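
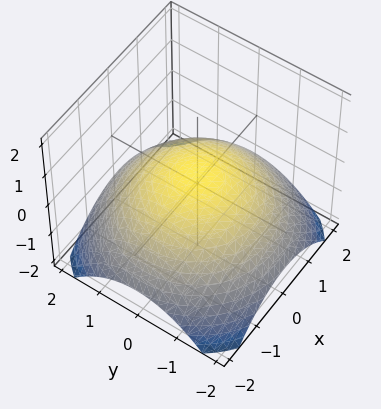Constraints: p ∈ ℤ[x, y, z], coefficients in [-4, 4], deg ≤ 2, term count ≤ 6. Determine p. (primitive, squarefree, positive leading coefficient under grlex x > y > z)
(a) Degree: the shape is more complex than any degree-1 surface, so deg p = 2.
(b) Symmetries: rotational symmetry about the z-axis ⇒ p depends on x, y only through x² + y².
(c) Against the integer gridlines: the x-axis gridline crossings are at x ∈ {-1, 1}; a circular section at z = 0 has radius exactly 1; the y-axis gridline crossings are at y ∈ {-1, 1}.
(d) Assembling these constraints gives the stated polynomial.

x^2 + y^2 + 3*z - 1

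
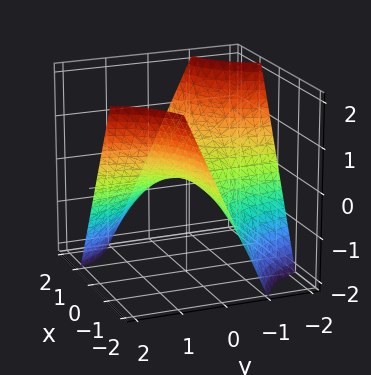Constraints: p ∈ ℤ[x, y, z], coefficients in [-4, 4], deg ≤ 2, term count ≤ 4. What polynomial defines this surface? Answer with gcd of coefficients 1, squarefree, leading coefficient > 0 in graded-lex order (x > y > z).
x*y + z

The degree is 2 — a saddle surface; a quadric.
Checking where it meets the axes: it meets the z-axis at z = 0 (among the integer gridlines); every point of the x-axis in the box is on the surface.
Fitting integer coefficients to these (and the overall shape) gives p. Check: (0, -2, 0) on the y-axis lies on the surface, and p(0, -2, 0) = 0. ✓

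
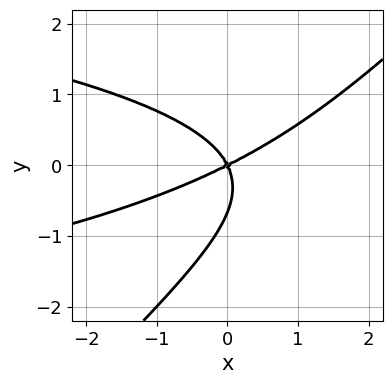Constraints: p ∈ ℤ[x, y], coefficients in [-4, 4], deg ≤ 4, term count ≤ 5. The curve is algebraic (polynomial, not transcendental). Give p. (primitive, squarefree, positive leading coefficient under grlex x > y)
(a) deg p = 3. No degree-2 curve has this shape.
(b) Checking where it meets the axes: it crosses the x-axis at the gridline x = 0; it crosses the y-axis at the gridline y = 0.
(c) The integer polynomial consistent with all of this is the stated p.

3*x*y^2 - 3*y^3 + 2*x^2 - 3*x*y - 2*y^2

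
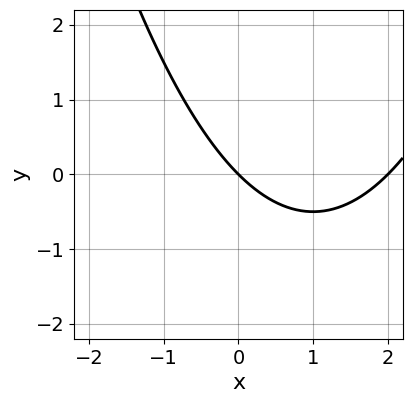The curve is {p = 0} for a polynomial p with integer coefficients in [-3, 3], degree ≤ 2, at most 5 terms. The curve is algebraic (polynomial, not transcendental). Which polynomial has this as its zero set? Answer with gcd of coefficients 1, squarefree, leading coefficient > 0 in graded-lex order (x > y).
(a) The degree is 2 — the shape is more complex than any degree-1 curve.
(b) From the axis intercepts and sections: the x-axis gridline crossings are at x ∈ {0, 2}; it meets the y-axis at y = 0 (among the integer gridlines).
(c) Fitting integer coefficients to these (and the overall shape) gives p.

x^2 - 2*x - 2*y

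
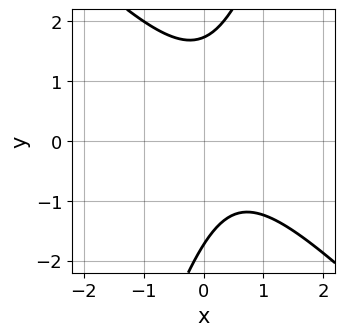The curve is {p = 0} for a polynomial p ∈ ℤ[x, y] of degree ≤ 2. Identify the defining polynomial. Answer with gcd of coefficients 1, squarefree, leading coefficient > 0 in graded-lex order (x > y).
First, degree: the shape is more complex than any degree-1 curve, so deg p = 2.
Then, against the integer gridlines: no x-intercept at any integer in the box.
Finally, together with the visible shape, these determine p as stated.

3*x^2 + 2*x*y - y^2 - 2*x + 3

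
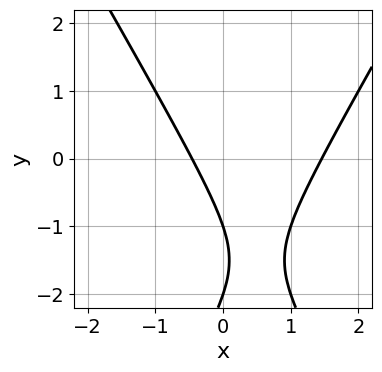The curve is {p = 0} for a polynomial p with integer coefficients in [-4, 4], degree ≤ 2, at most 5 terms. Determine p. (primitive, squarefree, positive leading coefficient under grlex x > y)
3*x^2 - y^2 - 3*x - 3*y - 2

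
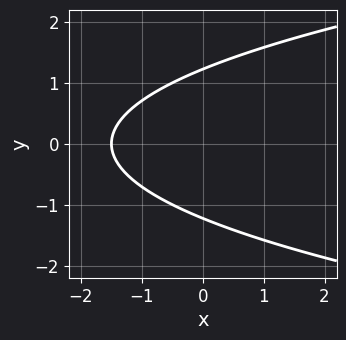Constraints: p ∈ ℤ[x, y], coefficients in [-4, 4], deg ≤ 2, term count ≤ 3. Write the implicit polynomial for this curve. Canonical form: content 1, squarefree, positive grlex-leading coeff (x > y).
1. The degree is 2 — no degree-1 curve has this shape.
2. Symmetries: mirror symmetry y ↦ −y ⇒ only even powers of y.
3. Solving for integer coefficients yields p as stated.

2*y^2 - 2*x - 3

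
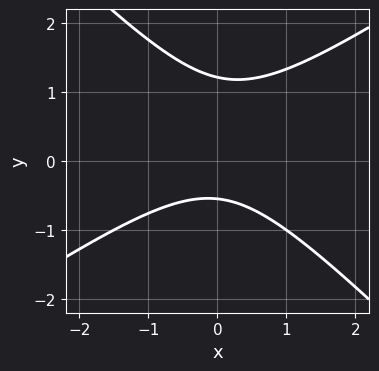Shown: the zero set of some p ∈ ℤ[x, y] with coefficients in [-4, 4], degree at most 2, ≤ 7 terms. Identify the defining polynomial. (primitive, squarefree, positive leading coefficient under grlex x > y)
2*x^2 - x*y - 3*y^2 + 2*y + 2

First, degree: a generic line meets the curve in up to 2 points, so deg p = 2.
Next, observable constraints: no x-intercept at any integer in the box.
Finally, assembling these constraints gives the stated polynomial.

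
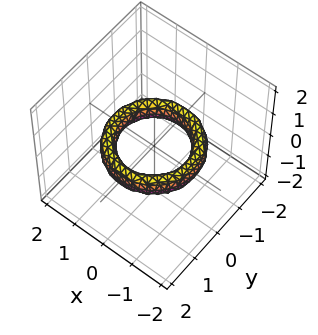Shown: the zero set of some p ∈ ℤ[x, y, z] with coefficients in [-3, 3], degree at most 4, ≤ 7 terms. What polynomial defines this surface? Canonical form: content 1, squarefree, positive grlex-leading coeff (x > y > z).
1. The degree is 4 — the shape is more complex than any degree-3 surface.
2. Symmetries: the surface is invariant under rotation about z: p = q(x² + y², z).
3. Reading off the gridlines: among the integer gridlines, it crosses the x-axis at x ∈ {-1, 1}; a circular section at z = 0 has radius exactly 1.
4. Fitting integer coefficients to these (and the overall shape) gives p. Check: (0, -1, 0) on the y-axis lies on the surface, and p(0, -1, 0) = 0. ✓

x^4 + 2*x^2*y^2 + y^4 - 3*x^2 - 3*y^2 + 2*z^2 + 2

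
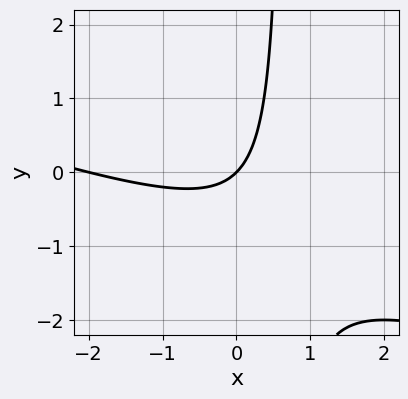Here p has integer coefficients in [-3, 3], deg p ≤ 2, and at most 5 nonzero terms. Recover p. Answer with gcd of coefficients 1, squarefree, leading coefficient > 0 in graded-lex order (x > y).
x^2 + 3*x*y + 2*x - 2*y

First, degree: the shape is more complex than any degree-1 curve, so deg p = 2.
Next, from the visible intercepts: among the integer gridlines, it crosses the x-axis at x ∈ {-2, 0}; one y-axis crossing is at y = 0.
Finally, solving for integer coefficients yields p as stated.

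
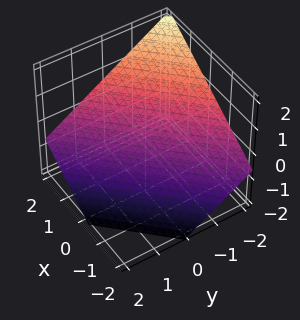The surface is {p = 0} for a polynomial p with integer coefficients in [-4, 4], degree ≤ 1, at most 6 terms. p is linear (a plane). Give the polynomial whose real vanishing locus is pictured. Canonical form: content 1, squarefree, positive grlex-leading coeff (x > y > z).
2*x - 2*y - 3*z - 2

First, deg p = 1. Every cross-section is a straight line — this is a plane.
Next, observable constraints: one y-axis crossing is at y = -1; it meets the x-axis at x = 1 (among the integer gridlines).
Finally, these observations pin down the coefficients.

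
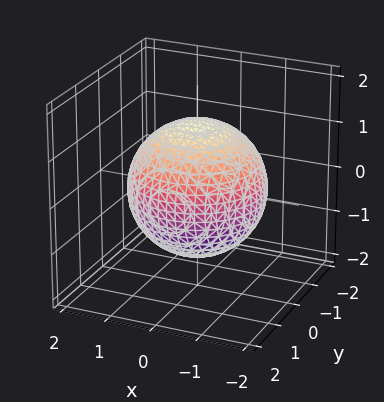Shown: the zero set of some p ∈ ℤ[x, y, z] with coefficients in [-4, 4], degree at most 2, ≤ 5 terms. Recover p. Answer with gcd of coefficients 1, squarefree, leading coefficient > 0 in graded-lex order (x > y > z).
(a) Degree: a closed, bounded, convex surface; a quadric, so deg p = 2.
(b) Symmetries: mirror symmetry z ↦ −z ⇒ only even powers of z; every cross-section ⟂ z is a circle, so x, y appear only via x² + y².
(c) From the visible intercepts: a circular section at z = 1 has radius exactly 1.
(d) Matching integer coefficients to the picture gives p.

x^2 + y^2 + z^2 - 2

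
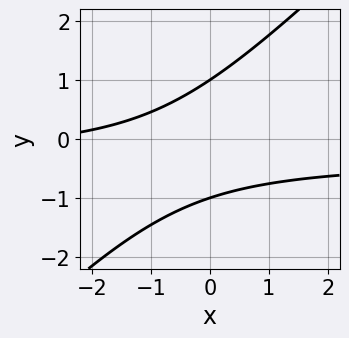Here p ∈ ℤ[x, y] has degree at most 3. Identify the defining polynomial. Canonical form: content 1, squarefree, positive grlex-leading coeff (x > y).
First, degree: no degree-1 curve has this shape, so deg p = 2.
Next, reading off the gridlines: it misses every integer gridline on the x-axis; among the integer gridlines, it crosses the y-axis at y ∈ {-1, 1}.
Finally, fitting integer coefficients to these (and the overall shape) gives p.

3*x*y - 3*y^2 + x + 3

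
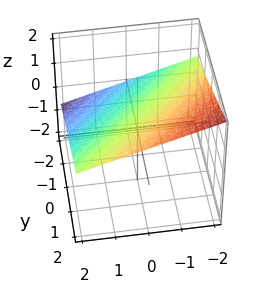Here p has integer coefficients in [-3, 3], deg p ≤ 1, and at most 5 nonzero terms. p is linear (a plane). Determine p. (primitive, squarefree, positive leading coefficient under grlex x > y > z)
x - y + 3*z - 2

1. Degree: every cross-section is a straight line — this is a plane, so deg p = 1.
2. Observable constraints: one y-axis crossing is at y = -2; it crosses the x-axis at the gridline x = 2.
3. Fitting integer coefficients to these (and the overall shape) gives p.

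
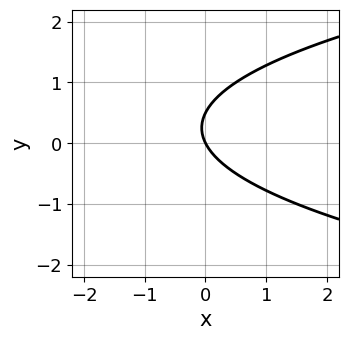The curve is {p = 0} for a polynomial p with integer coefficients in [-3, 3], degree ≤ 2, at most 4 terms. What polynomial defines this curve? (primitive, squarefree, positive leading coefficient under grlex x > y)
Degree: the shape is more complex than any degree-1 curve, so deg p = 2.
Against the integer gridlines: it meets the y-axis at y = 0 (among the integer gridlines); it crosses the x-axis at the gridline x = 0.
Fitting integer coefficients to these (and the overall shape) gives p.

2*y^2 - 2*x - y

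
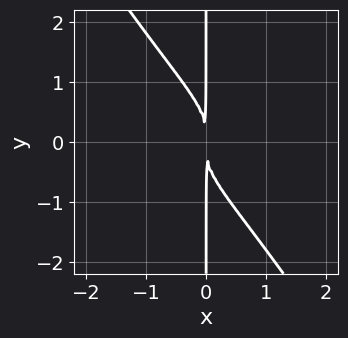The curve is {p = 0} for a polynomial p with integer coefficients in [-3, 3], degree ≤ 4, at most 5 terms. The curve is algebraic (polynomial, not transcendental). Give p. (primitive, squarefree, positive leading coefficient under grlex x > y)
(a) Degree: the shape is more complex than any degree-3 curve, so deg p = 4.
(b) Reading off the gridlines: every point of the y-axis in the box is on the curve.
(c) Solving for integer coefficients yields p as stated.

3*x^2*y^2 + 2*x*y^3 + 2*x^2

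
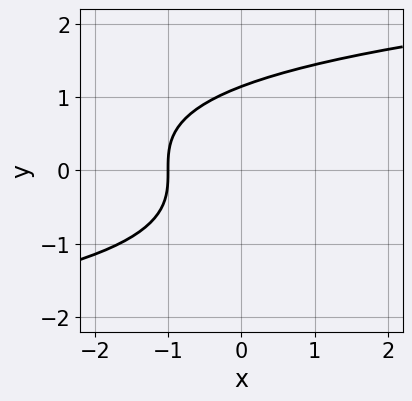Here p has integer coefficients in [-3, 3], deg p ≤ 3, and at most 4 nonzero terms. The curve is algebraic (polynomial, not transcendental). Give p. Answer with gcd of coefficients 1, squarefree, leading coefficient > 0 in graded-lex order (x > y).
First, deg p = 3.
Next, observable constraints: one x-axis crossing is at x = -1.
Finally, putting this together gives p.

2*y^3 - 3*x - 3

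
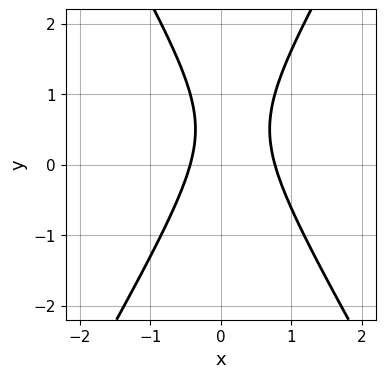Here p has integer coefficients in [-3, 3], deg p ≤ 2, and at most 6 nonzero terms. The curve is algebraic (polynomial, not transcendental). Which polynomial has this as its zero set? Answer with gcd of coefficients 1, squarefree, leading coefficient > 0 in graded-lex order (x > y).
(a) Degree: no degree-1 curve has this shape, so deg p = 2.
(b) From the axis intercepts and sections: it misses every integer gridline on the y-axis.
(c) Solving for integer coefficients yields p as stated.

3*x^2 - y^2 - x + y - 1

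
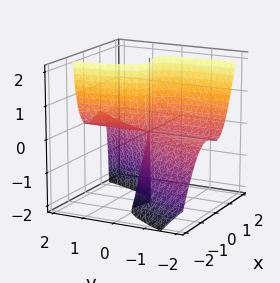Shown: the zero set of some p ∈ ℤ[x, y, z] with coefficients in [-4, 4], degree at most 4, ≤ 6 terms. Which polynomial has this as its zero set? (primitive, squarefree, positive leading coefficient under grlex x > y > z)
2*x^3 - x^2*y - x^2*z + y*z

(a) Degree: a generic line meets the surface in up to 3 points, so deg p = 3.
(b) From the axis intercepts and sections: the visible z-axis segment lies entirely on the surface; every point of the y-axis in the box is on the surface; it crosses the x-axis at the gridline x = 0.
(c) Solving for integer coefficients yields p as stated.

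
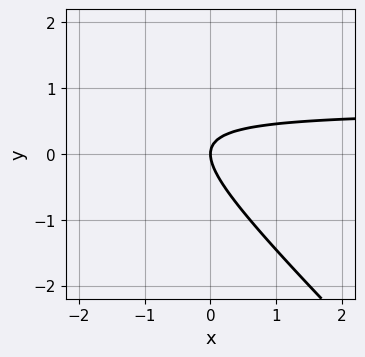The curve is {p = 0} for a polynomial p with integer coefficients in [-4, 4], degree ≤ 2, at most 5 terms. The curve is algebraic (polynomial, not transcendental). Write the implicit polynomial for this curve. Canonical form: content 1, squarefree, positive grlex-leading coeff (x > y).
deg p = 2.
From the visible intercepts: one x-axis crossing is at x = 0; it meets the y-axis at y = 0 (among the integer gridlines).
The integer polynomial consistent with all of this is the stated p.

3*x*y + 3*y^2 - 2*x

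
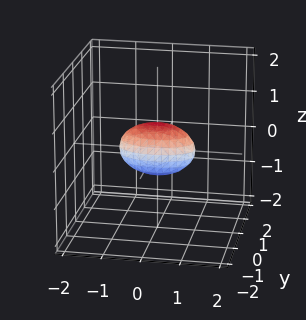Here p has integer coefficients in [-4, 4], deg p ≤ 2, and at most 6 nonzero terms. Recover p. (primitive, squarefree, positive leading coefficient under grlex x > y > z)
(a) The degree is 2 — bounded and convex; a quadric.
(b) Symmetries: mirror symmetry y ↦ −y ⇒ only even powers of y; it's symmetric under z → −z, forcing even powers of z; mirror symmetry x ↦ −x ⇒ only even powers of x.
(c) Against the integer gridlines: the x-axis gridline crossings are at x ∈ {-1, 1}.
(d) Putting this together gives p.

x^2 + 3*y^2 + 2*z^2 - 1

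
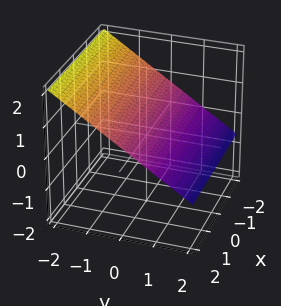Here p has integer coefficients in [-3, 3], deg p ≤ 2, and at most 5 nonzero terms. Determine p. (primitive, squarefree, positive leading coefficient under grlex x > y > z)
(a) Degree: every cross-section is a straight line — this is a plane, so deg p = 1.
(b) From the visible intercepts: it misses every integer gridline on the x-axis; it crosses the y-axis at the gridline y = 1.
(c) These observations pin down the coefficients.

2*y + 3*z - 2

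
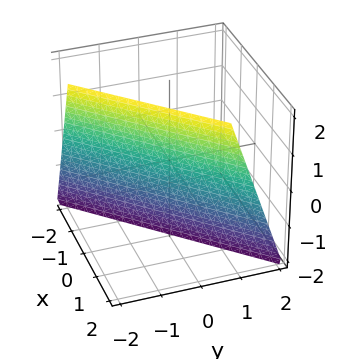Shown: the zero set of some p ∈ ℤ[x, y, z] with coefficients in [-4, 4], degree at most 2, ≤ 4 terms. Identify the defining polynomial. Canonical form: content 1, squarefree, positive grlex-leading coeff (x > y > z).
1. The degree is 1 — every cross-section is a straight line — this is a plane.
2. Reading off the gridlines: it crosses the z-axis at the gridline z = -2.
3. The integer polynomial consistent with all of this is the stated p.

3*x - 3*y - z - 2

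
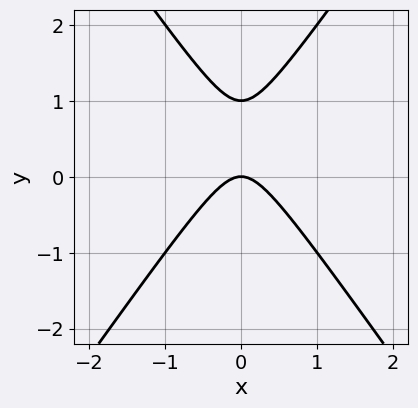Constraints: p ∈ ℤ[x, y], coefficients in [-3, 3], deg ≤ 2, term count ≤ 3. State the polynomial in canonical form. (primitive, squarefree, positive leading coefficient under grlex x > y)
First, degree: no degree-1 curve has this shape, so deg p = 2.
Next, symmetries: mirror symmetry x ↦ −x ⇒ only even powers of x.
Next, reading off the gridlines: it meets the x-axis at x = 0 (among the integer gridlines); among the integer gridlines, it crosses the y-axis at y ∈ {0, 1}.
Finally, putting this together gives p.

2*x^2 - y^2 + y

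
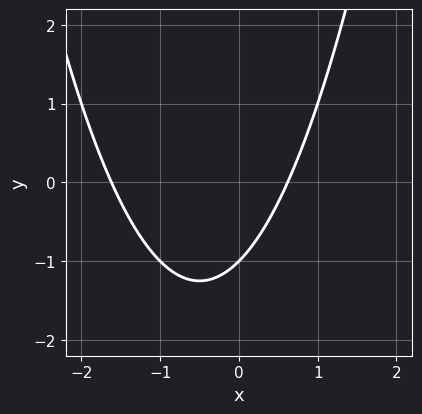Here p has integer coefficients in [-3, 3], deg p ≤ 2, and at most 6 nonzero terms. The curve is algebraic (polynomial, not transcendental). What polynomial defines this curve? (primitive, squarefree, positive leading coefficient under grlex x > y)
x^2 + x - y - 1

(a) deg p = 2.
(b) Checking where it meets the axes: it meets the y-axis at y = -1 (among the integer gridlines).
(c) Together with the visible shape, these determine p as stated.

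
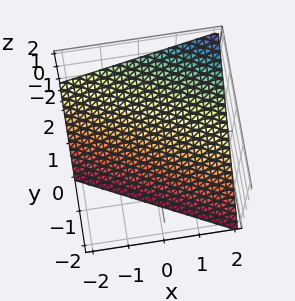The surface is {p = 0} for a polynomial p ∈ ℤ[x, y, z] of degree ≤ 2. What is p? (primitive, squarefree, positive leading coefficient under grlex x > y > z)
x + 2*y - 2*z - 2

The degree is 1 — the surface is flat (a plane).
Checking where it meets the axes: it meets the z-axis at z = -1 (among the integer gridlines); it meets the y-axis at y = 1 (among the integer gridlines).
Fitting integer coefficients to these (and the overall shape) gives p. Check: (2, 0, 0) on the x-axis lies on the surface, and p(2, 0, 0) = 0. ✓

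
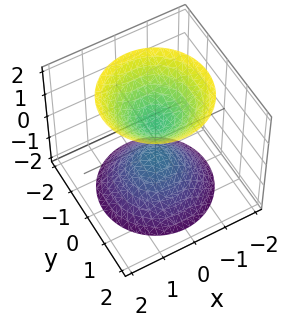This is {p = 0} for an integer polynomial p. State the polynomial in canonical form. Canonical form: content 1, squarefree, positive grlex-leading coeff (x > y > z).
There are 2 components. Treating them together as one polynomial.
The degree is 2 — two separate bowl-shaped sheets opening away from each other; a quadric.
Symmetries: the surface is invariant under rotation about z: p = q(x² + y², z); mirror symmetry z ↦ −z ⇒ only even powers of z.
From the visible intercepts: a circular section at z = -2 has radius between 1 and 2; it misses every integer gridline on the x-axis; the surface avoids every integer y-axis point in the box.
Solving for integer coefficients yields p as stated.

3*x^2 + 3*y^2 - 2*z^2 + 1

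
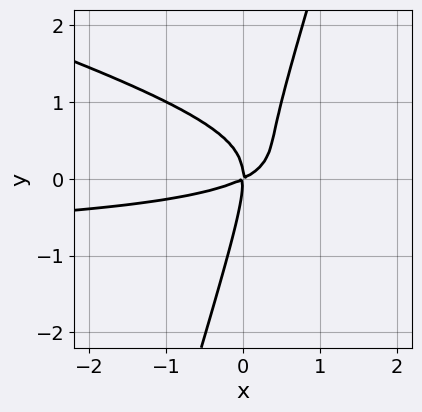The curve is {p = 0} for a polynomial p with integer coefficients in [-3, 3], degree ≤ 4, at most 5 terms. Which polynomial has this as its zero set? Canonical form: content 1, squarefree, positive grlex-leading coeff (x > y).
x^2*y + 3*x*y^2 - y^3 + x^2 - 2*x*y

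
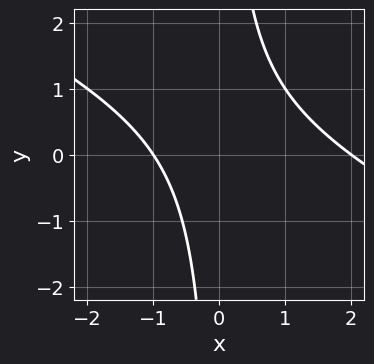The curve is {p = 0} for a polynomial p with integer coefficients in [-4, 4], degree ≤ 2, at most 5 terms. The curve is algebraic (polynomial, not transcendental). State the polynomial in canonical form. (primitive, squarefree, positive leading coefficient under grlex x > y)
x^2 + 2*x*y - x - 2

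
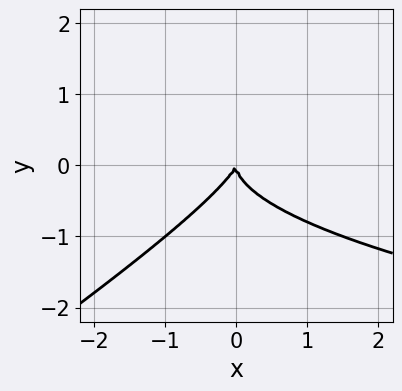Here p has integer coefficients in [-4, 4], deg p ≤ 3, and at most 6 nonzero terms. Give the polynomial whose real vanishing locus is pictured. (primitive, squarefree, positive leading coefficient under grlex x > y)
2*x*y^2 - 3*y^3 - 2*x^2 + x*y

Degree: a generic line meets the curve in up to 3 points, so deg p = 3.
Against the integer gridlines: it crosses the y-axis at the gridline y = 0; it crosses the x-axis at the gridline x = 0.
Putting this together gives p.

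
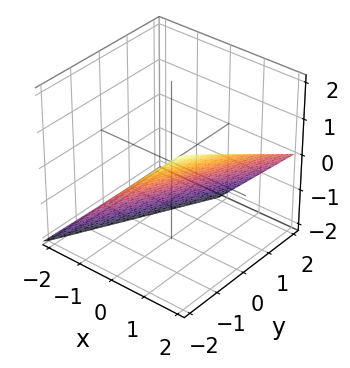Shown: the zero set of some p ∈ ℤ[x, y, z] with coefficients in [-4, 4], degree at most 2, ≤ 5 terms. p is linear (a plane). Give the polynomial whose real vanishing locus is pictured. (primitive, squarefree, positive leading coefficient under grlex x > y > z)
2*x - y - 2*z - 2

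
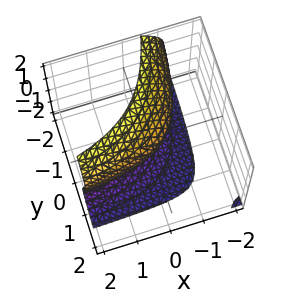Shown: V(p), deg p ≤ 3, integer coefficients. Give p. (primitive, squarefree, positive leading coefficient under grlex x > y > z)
z^3 + 2*x*y - 3*x + 3*y - 3*z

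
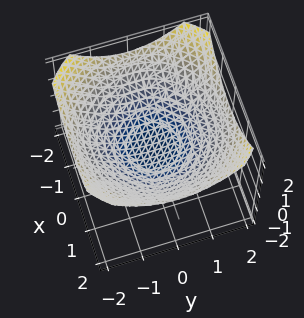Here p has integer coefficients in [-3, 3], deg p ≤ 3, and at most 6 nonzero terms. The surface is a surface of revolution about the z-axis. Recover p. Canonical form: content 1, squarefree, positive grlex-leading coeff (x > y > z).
First, degree: no degree-1 surface has this shape, so deg p = 2.
Next, symmetry: every cross-section ⟂ z is a circle, so x, y appear only via x² + y².
Next, checking where it meets the axes: the x-axis gridline crossings are at x ∈ {-1, 1}; a circular section at z = 0 has radius exactly 1; among the integer gridlines, it crosses the y-axis at y ∈ {-1, 1}.
Finally, solving for integer coefficients yields p as stated.

x^2 + y^2 - 3*z - 1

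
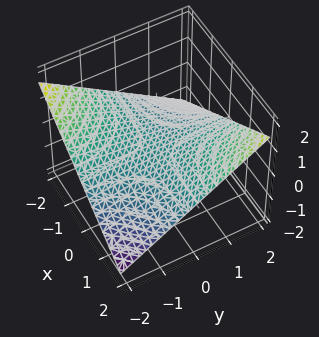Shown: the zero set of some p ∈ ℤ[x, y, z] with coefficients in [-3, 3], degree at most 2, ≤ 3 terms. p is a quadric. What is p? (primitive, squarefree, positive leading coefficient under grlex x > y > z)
x*y - 3*z

Degree: a hyperbolic paraboloid; a quadric, so deg p = 2.
Checking where it meets the axes: it meets the z-axis at z = 0 (among the integer gridlines); the visible y-axis segment lies entirely on the surface; every point of the x-axis in the box is on the surface.
Putting this together gives p.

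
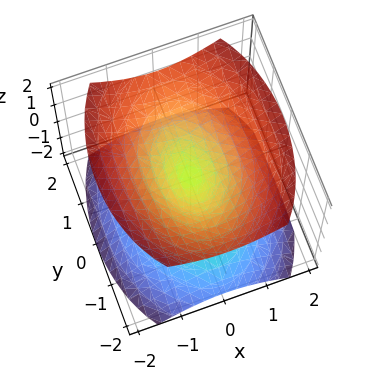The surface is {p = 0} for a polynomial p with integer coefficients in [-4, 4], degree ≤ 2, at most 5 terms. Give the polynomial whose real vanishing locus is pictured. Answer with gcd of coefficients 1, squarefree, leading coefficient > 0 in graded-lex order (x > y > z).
2*x^2 + y^2 - 2*z^2

I count 2 distinct pieces. Treating them together as one polynomial.
deg p = 2. Two nappes meeting at a single point; a quadric.
Symmetries: mirror symmetry z ↦ −z ⇒ only even powers of z; it's symmetric under y → −y, forcing even powers of y; it's symmetric under x → −x, forcing even powers of x.
Checking where it meets the axes: one z-axis crossing is at z = 0; it meets the x-axis at x = 0 (among the integer gridlines); it meets the y-axis at y = 0 (among the integer gridlines).
The integer polynomial consistent with all of this is the stated p.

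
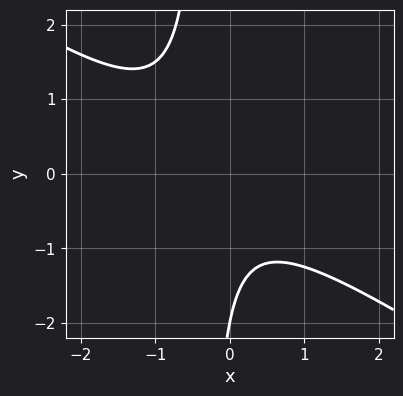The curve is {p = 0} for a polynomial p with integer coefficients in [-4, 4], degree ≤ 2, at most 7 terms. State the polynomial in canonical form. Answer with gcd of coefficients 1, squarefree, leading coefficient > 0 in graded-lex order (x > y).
2*x^2 + 3*x*y + x + y + 2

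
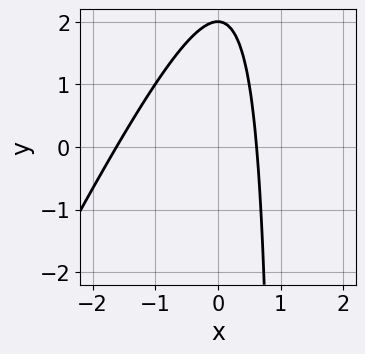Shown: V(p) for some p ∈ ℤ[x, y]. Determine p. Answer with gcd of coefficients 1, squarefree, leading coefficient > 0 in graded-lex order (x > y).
2*x^2 - x*y + 2*x + y - 2

First, deg p = 2. No degree-1 curve has this shape.
Then, checking where it meets the axes: one y-axis crossing is at y = 2.
Finally, fitting integer coefficients to these (and the overall shape) gives p.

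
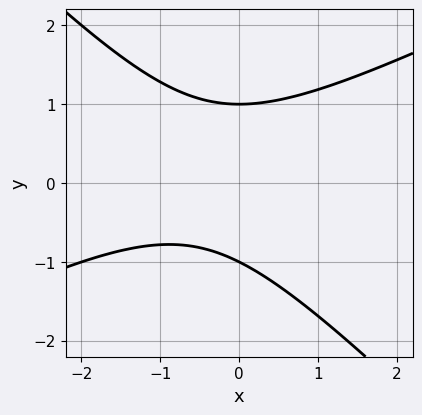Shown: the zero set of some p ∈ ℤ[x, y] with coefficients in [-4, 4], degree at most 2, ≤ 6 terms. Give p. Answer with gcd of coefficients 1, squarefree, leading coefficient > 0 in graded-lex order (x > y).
1. deg p = 2. The shape is more complex than any degree-1 curve.
2. Reading off the gridlines: no x-intercept at any integer in the box; among the integer gridlines, it crosses the y-axis at y ∈ {-1, 1}.
3. These observations pin down the coefficients.

x^2 - x*y - 2*y^2 + x + 2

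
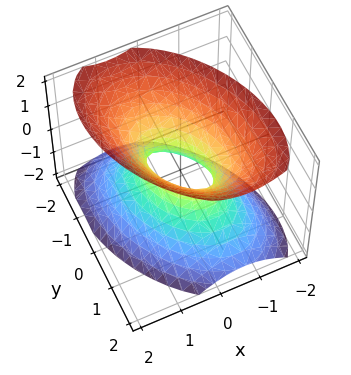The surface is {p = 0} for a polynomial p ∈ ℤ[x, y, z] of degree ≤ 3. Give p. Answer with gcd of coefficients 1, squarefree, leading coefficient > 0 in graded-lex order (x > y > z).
3*x^2 + 2*x*y + 2*y^2 - 2*z^2 - 1

Degree: no degree-1 surface has this shape, so deg p = 2.
From the axis intercepts and sections: it misses every integer gridline on the z-axis.
The integer polynomial consistent with all of this is the stated p.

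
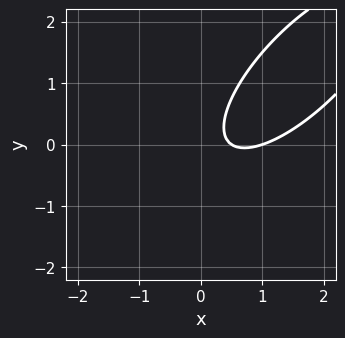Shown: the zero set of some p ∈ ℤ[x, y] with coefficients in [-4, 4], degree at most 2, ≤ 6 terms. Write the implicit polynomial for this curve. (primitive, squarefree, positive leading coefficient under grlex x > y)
First, the degree is 2 — a generic line meets the curve in up to 2 points.
Then, checking where it meets the axes: one x-axis crossing is at x = 1; the curve avoids every integer y-axis point in the box.
Finally, solving for integer coefficients yields p as stated.

2*x^2 - 3*x*y + 2*y^2 - 3*x + 1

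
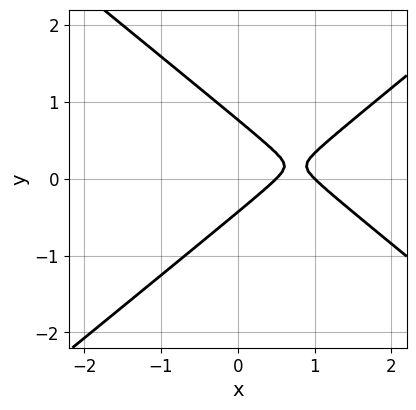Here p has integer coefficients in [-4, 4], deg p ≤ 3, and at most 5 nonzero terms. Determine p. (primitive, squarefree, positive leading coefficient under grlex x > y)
2*x^2 - 3*y^2 - 3*x + y + 1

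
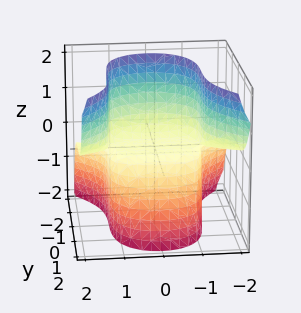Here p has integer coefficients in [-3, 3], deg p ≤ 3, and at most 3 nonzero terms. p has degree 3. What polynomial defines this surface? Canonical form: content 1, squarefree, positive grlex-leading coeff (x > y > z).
(a) deg p = 3. No degree-2 surface has this shape.
(b) From the axis intercepts and sections: one z-axis crossing is at z = 0; every point of the x-axis in the box is on the surface; it meets the y-axis at y = 0 (among the integer gridlines).
(c) Matching integer coefficients to the picture gives p.

2*x^2*z - y^3 - 3*z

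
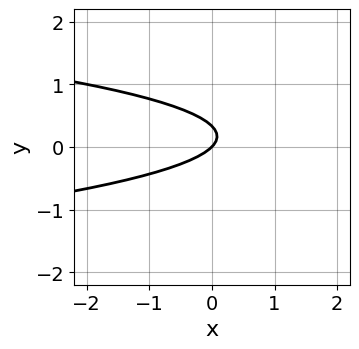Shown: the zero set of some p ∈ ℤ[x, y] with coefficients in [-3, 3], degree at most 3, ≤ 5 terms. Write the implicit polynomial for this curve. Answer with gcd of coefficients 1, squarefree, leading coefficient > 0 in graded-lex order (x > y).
(a) The degree is 2 — a generic line meets the curve in up to 2 points.
(b) Observable constraints: it meets the x-axis at x = 0 (among the integer gridlines); it crosses the y-axis at the gridline y = 0.
(c) These observations pin down the coefficients.

3*y^2 + x - y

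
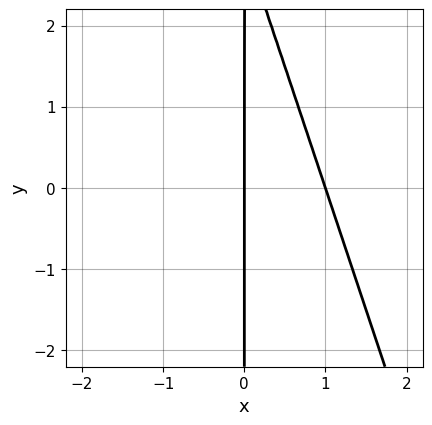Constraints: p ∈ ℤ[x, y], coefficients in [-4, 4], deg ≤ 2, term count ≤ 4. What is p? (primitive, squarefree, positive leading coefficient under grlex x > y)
The degree is 2 — a generic line meets the curve in up to 2 points.
From the visible intercepts: among the integer gridlines, it crosses the x-axis at x ∈ {0, 1}; the visible y-axis segment lies entirely on the curve.
The integer polynomial consistent with all of this is the stated p.

3*x^2 + x*y - 3*x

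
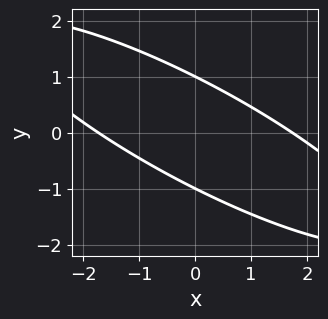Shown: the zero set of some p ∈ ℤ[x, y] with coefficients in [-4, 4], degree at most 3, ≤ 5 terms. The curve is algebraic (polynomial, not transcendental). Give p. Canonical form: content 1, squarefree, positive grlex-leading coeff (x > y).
x^2 + 3*x*y + 3*y^2 - 3

The degree is 2 — no degree-1 curve has this shape.
From the visible intercepts: among the integer gridlines, it crosses the y-axis at y ∈ {-1, 1}.
Fitting integer coefficients to these (and the overall shape) gives p.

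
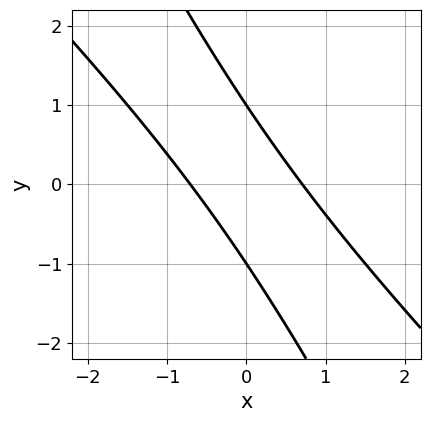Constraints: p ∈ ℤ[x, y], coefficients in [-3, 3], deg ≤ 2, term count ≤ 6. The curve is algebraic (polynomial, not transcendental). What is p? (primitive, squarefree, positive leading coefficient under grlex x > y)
2*x^2 + 3*x*y + y^2 - 1

First, deg p = 2.
Next, reading off the gridlines: among the integer gridlines, it crosses the y-axis at y ∈ {-1, 1}.
Finally, putting this together gives p.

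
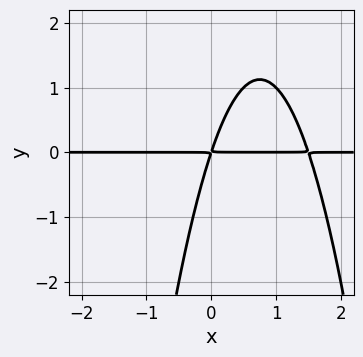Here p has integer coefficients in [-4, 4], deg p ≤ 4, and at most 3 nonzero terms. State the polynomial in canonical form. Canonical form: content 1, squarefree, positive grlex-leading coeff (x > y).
2*x^2*y - 3*x*y + y^2

(a) The degree is 3 — the shape is more complex than any degree-2 curve.
(b) Against the integer gridlines: every point of the x-axis in the box is on the curve.
(c) These observations pin down the coefficients.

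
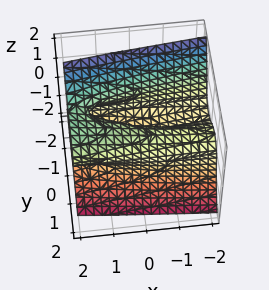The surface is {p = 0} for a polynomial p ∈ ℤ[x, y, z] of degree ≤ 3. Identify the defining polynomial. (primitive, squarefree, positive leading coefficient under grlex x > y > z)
2*y^3 + 2*y*z^2 + 2*z^3 - x*z - 2*y

deg p = 3.
Checking where it meets the axes: it crosses the z-axis at the gridline z = 0; the y-axis gridline crossings are at y ∈ {-1, 0, 1}.
The integer polynomial consistent with all of this is the stated p.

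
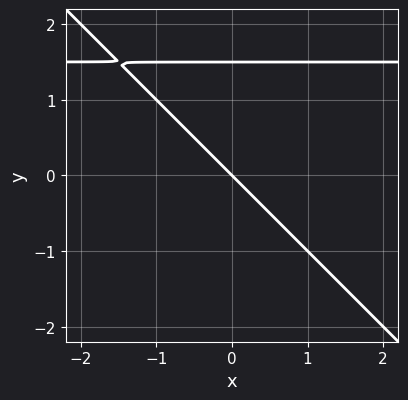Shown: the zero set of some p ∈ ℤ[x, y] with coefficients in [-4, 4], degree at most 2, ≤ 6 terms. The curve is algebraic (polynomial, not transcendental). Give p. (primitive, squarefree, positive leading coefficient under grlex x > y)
2*x*y + 2*y^2 - 3*x - 3*y

First, deg p = 2. No degree-1 curve has this shape.
Then, checking where it meets the axes: one x-axis crossing is at x = 0; it meets the y-axis at y = 0 (among the integer gridlines).
Finally, assembling these constraints gives the stated polynomial.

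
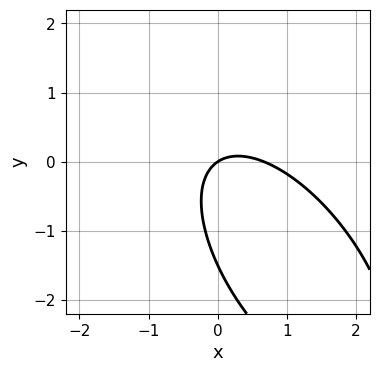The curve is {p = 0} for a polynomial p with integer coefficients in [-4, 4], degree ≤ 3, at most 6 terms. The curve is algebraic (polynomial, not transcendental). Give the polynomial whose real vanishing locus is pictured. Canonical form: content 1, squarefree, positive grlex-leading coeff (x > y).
3*x^2 + 3*x*y + 2*y^2 - 2*x + 3*y

1. Degree: no degree-1 curve has this shape, so deg p = 2.
2. Observable constraints: it meets the y-axis at y = 0 (among the integer gridlines); it crosses the x-axis at the gridline x = 0.
3. The integer polynomial consistent with all of this is the stated p.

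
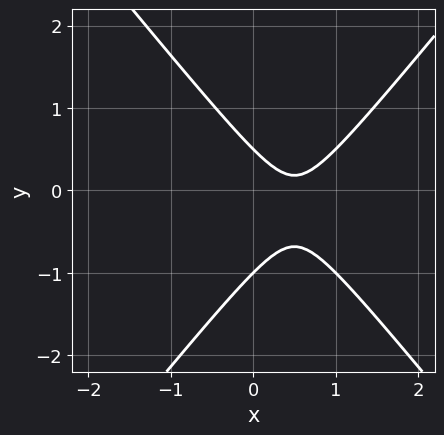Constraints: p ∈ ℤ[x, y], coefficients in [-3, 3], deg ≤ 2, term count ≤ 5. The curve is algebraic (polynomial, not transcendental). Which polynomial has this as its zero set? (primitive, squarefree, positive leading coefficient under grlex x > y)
3*x^2 - 2*y^2 - 3*x - y + 1

1. Degree: a generic line meets the curve in up to 2 points, so deg p = 2.
2. From the visible intercepts: it misses every integer gridline on the x-axis; it meets the y-axis at y = -1 (among the integer gridlines).
3. The integer polynomial consistent with all of this is the stated p.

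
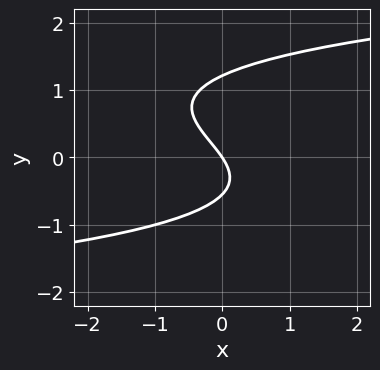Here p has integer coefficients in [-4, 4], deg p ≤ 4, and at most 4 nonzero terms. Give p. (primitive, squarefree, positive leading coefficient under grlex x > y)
3*y^3 - 2*y^2 - 3*x - 2*y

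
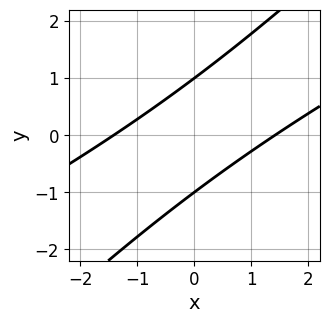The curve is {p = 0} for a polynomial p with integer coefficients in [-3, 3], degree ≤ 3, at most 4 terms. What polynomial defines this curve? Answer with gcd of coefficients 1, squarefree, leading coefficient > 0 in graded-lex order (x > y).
x^2 - 3*x*y + 2*y^2 - 2

First, deg p = 2. No degree-1 curve has this shape.
Then, against the integer gridlines: among the integer gridlines, it crosses the y-axis at y ∈ {-1, 1}.
Finally, these observations pin down the coefficients.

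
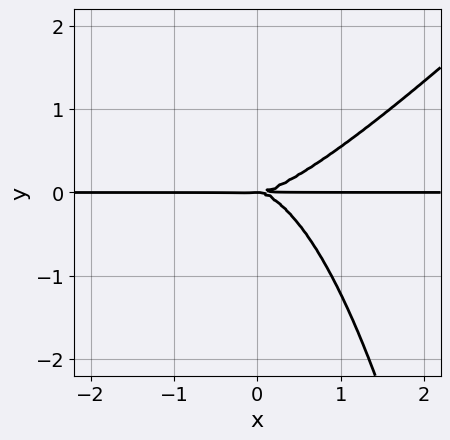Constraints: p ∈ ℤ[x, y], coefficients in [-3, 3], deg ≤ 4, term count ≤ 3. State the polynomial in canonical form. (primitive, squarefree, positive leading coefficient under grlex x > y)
2*x^3*y - 2*x^2*y^2 - 3*y^3

(a) deg p = 4. The shape is more complex than any degree-3 curve.
(b) From the axis intercepts and sections: it crosses the y-axis at the gridline y = 0; the visible x-axis segment lies entirely on the curve.
(c) Assembling these constraints gives the stated polynomial.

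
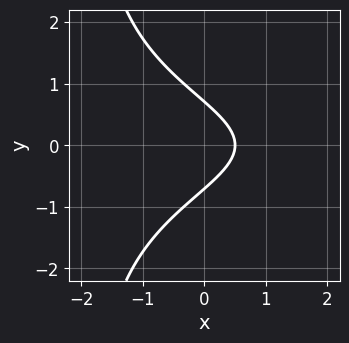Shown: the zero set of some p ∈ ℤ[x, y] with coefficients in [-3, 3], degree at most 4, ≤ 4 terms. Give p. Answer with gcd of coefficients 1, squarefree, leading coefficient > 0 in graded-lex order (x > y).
x*y^2 + 2*y^2 + 2*x - 1

First, deg p = 3. A generic line meets the curve in up to 3 points.
Then, symmetries: mirror symmetry y ↦ −y ⇒ only even powers of y.
Finally, the integer polynomial consistent with all of this is the stated p.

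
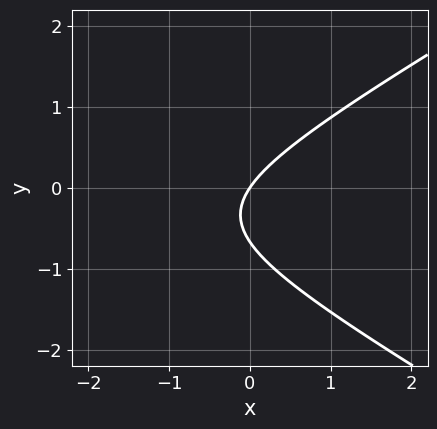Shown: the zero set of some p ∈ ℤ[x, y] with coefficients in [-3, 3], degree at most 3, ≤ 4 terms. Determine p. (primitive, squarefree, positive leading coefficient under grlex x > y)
First, degree: a generic line meets the curve in up to 2 points, so deg p = 2.
Then, checking where it meets the axes: it crosses the x-axis at the gridline x = 0; one y-axis crossing is at y = 0.
Finally, these observations pin down the coefficients.

x^2 - 3*y^2 + 3*x - 2*y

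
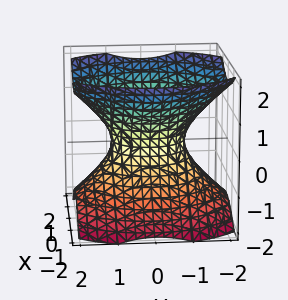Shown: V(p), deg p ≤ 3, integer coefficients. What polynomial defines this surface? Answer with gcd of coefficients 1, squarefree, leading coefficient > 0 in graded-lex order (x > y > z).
(a) deg p = 2. An hourglass — one-sheet hyperboloid; a quadric.
(b) Symmetries: mirror symmetry y ↦ −y ⇒ only even powers of y; it's symmetric under x → −x, forcing even powers of x; mirror symmetry z ↦ −z ⇒ only even powers of z.
(c) From the axis intercepts and sections: the y-axis gridline crossings are at y ∈ {-1, 1}; the surface avoids every integer z-axis point in the box.
(d) Together with the visible shape, these determine p as stated.

3*x^2 + 2*y^2 - 3*z^2 - 2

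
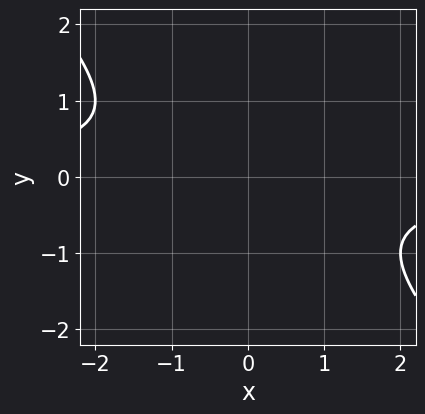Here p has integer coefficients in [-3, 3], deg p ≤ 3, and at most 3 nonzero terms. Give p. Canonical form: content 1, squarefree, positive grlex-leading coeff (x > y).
x*y + y^2 + 1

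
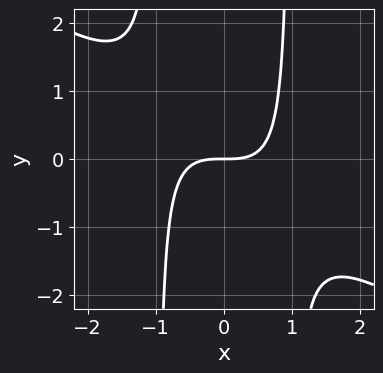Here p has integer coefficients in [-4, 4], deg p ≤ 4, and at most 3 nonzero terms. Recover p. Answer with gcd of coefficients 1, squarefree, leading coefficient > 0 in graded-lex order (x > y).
2*x^3 + 3*x^2*y - 3*y

deg p = 3.
From the axis intercepts and sections: it meets the y-axis at y = 0 (among the integer gridlines); it crosses the x-axis at the gridline x = 0.
Matching integer coefficients to the picture gives p.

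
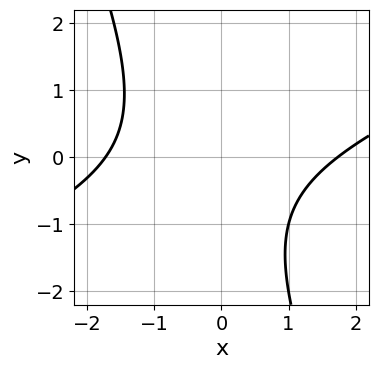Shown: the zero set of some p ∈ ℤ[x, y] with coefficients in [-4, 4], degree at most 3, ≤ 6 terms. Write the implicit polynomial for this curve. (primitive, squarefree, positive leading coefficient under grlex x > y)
1. The degree is 2 — the shape is more complex than any degree-1 curve.
2. From the axis intercepts and sections: no y-intercept at any integer in the box.
3. Matching integer coefficients to the picture gives p.

x^2 - 2*x*y - y^2 - y - 3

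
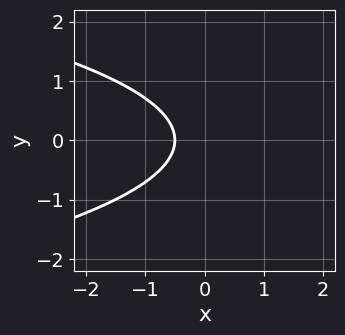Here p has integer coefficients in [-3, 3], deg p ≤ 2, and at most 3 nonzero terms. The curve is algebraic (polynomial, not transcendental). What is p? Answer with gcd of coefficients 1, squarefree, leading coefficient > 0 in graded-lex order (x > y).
First, deg p = 2. The shape is more complex than any degree-1 curve.
Then, symmetries: the y ↦ −y reflection is a symmetry, so y appears only in even powers.
Next, reading off the gridlines: no y-intercept at any integer in the box.
Finally, putting this together gives p.

2*y^2 + 2*x + 1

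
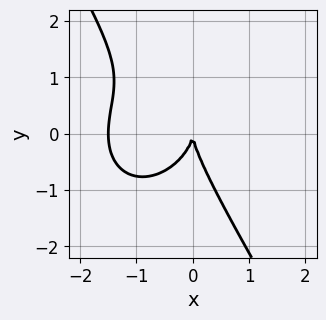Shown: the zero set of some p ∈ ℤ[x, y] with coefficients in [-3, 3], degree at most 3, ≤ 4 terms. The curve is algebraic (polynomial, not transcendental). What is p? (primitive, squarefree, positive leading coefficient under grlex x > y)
First, degree: a generic line meets the curve in up to 3 points, so deg p = 3.
Then, observable constraints: it meets the y-axis at y = 0 (among the integer gridlines); one x-axis crossing is at x = 0.
Finally, matching integer coefficients to the picture gives p.

2*x^3 + x*y^2 + y^3 + 3*x^2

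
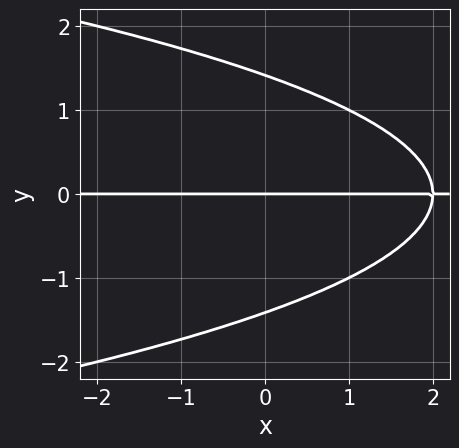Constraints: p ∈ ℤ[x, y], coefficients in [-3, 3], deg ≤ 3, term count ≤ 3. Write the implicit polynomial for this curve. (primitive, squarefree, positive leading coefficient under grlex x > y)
y^3 + x*y - 2*y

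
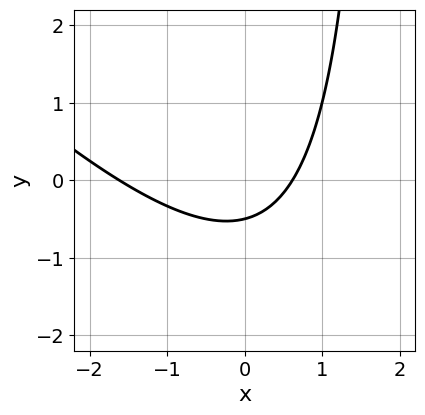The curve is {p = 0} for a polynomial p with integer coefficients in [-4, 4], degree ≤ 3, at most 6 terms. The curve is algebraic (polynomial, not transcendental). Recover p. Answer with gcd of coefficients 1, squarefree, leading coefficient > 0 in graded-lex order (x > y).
x^2 + x*y + x - 2*y - 1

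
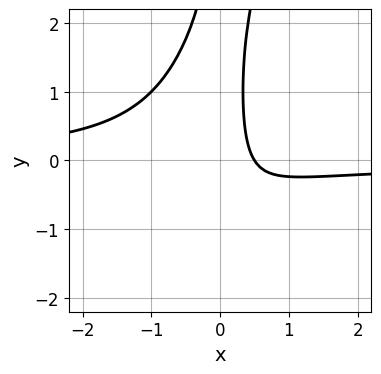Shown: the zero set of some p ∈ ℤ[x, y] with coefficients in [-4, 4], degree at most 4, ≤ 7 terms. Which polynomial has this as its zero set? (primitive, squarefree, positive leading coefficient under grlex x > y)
3*x^2*y - x*y^2 + x*y + 2*x - 1

First, deg p = 3. A generic line meets the curve in up to 3 points.
Next, from the axis intercepts and sections: no y-intercept at any integer in the box.
Finally, solving for integer coefficients yields p as stated.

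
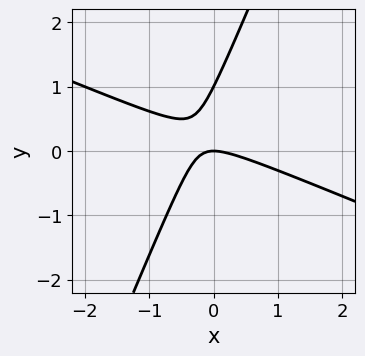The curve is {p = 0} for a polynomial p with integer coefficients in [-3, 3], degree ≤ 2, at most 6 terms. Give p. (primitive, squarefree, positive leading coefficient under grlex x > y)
x^2 + 2*x*y - y^2 + y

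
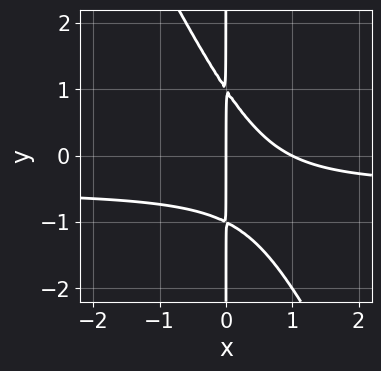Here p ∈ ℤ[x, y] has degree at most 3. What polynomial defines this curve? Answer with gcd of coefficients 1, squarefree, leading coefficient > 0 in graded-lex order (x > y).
2*x^2*y + x*y^2 + x^2 - x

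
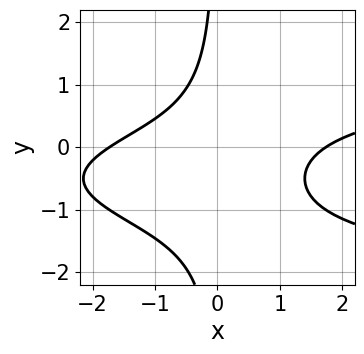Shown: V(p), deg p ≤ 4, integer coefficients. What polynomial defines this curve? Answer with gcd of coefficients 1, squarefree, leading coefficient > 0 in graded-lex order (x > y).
First, degree: a generic line meets the curve in up to 3 points, so deg p = 3.
Then, observable constraints: no y-intercept at any integer in the box.
Finally, matching integer coefficients to the picture gives p.

3*x*y^2 - x^2 + 3*x*y + 3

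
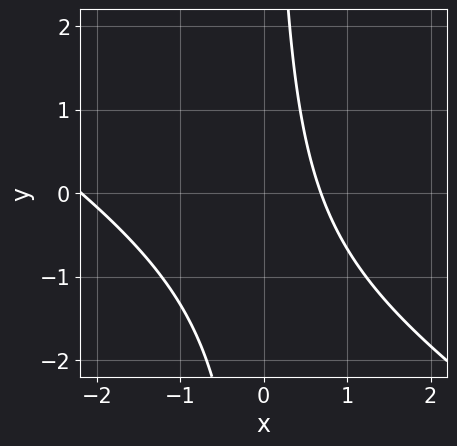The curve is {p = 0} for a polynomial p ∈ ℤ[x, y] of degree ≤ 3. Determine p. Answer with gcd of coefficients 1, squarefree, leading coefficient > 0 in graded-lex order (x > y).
First, degree: a generic line meets the curve in up to 2 points, so deg p = 2.
Then, against the integer gridlines: no y-intercept at any integer in the box.
Finally, assembling these constraints gives the stated polynomial.

2*x^2 + 3*x*y + 3*x - 3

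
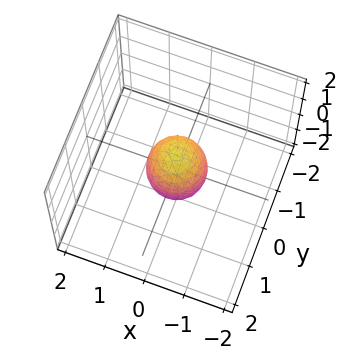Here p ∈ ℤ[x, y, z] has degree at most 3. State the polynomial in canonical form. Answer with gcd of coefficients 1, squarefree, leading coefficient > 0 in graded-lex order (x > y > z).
First, deg p = 2. A generic line meets the surface in up to 2 points.
Next, symmetries: rotational symmetry about the z-axis ⇒ p depends on x, y only through x² + y².
Then, observable constraints: a circular section at z = 0 has radius between 0 and 1; the z-axis gridline crossings are at z ∈ {-1, 1}.
Finally, putting this together gives p.

2*x^2 + 2*y^2 + z^2 - 1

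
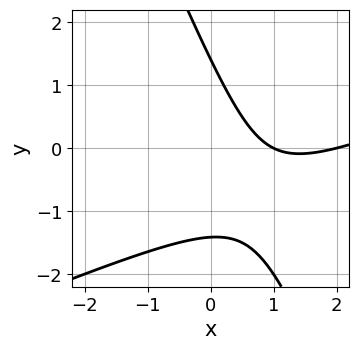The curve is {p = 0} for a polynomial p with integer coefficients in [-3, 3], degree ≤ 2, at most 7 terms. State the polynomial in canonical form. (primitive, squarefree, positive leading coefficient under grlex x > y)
(a) Degree: no degree-1 curve has this shape, so deg p = 2.
(b) Against the integer gridlines: the x-axis gridline crossings are at x ∈ {1, 2}.
(c) Putting this together gives p.

x^2 - 2*x*y - y^2 - 3*x + 2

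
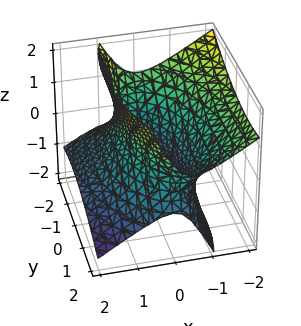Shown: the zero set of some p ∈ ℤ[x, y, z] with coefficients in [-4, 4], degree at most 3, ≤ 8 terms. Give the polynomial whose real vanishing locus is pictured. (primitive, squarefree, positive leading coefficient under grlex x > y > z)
3*x^2 + x*y + 3*x*z + y^2 - 2*z^2 - 3

First, the degree is 2 — the shape is more complex than any degree-1 surface.
Next, observable constraints: the x-axis gridline crossings are at x ∈ {-1, 1}; it misses every integer gridline on the z-axis.
Finally, putting this together gives p.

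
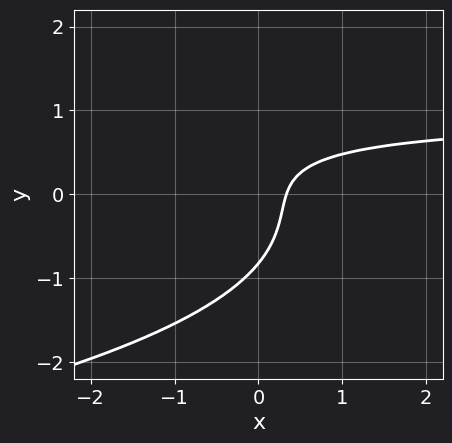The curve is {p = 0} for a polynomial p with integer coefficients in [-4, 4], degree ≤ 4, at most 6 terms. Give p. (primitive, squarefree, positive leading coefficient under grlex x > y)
3*y^3 + 3*x*y + y^2 - 3*x + 1

Degree: no degree-2 curve has this shape, so deg p = 3.
Putting this together gives p.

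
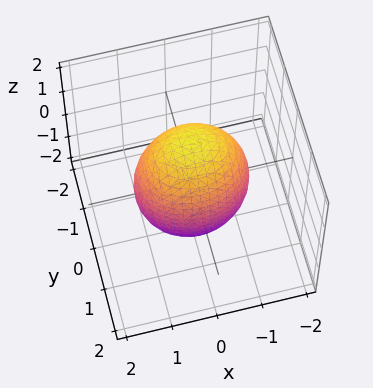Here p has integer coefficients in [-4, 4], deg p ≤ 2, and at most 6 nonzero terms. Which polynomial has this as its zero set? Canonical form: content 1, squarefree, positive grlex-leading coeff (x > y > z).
(a) deg p = 2.
(b) Symmetries: mirror symmetry z ↦ −z ⇒ only even powers of z; it's symmetric under y → −y, forcing even powers of y; mirror symmetry x ↦ −x ⇒ only even powers of x.
(c) Observable constraints: the y-axis gridline crossings are at y ∈ {-1, 1}.
(d) The integer polynomial consistent with all of this is the stated p.

2*x^2 + 3*y^2 + z^2 - 3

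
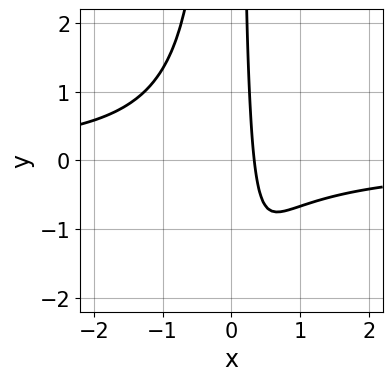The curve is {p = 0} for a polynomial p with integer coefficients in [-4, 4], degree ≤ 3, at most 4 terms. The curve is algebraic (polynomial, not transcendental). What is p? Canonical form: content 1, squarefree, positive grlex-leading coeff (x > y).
1. Degree: the shape is more complex than any degree-2 curve, so deg p = 3.
2. From the visible intercepts: no y-intercept at any integer in the box.
3. Solving for integer coefficients yields p as stated.

3*x^2*y + 3*x - 1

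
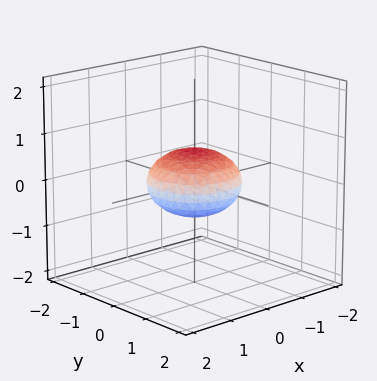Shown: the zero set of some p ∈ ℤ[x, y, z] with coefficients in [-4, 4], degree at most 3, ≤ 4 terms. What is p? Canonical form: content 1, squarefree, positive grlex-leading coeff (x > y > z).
x^2 + y^2 + 2*z^2 - 1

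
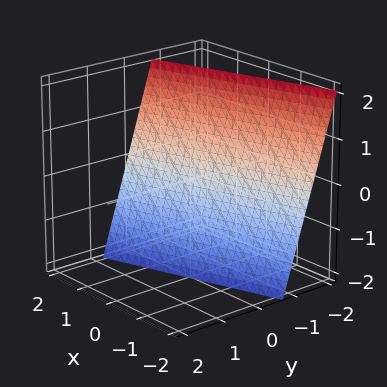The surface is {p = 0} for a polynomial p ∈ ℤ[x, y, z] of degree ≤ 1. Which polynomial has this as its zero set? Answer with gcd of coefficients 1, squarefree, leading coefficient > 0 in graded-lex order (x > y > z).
(a) deg p = 1.
(b) From the visible intercepts: it meets the x-axis at x = 2 (among the integer gridlines); it meets the z-axis at z = -2 (among the integer gridlines).
(c) Assembling these constraints gives the stated polynomial.

x - 3*y - z - 2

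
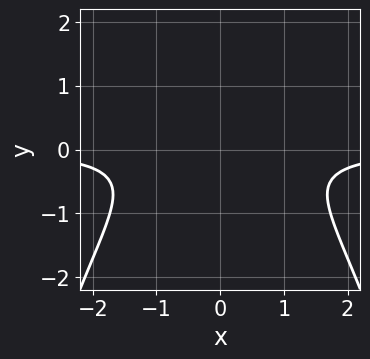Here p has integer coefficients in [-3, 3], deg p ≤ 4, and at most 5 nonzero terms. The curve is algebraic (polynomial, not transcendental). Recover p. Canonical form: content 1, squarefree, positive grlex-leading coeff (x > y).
x^2*y + 2*y^2 + 1

Degree: the shape is more complex than any degree-2 curve, so deg p = 3.
Symmetries: the x ↦ −x reflection is a symmetry, so x appears only in even powers.
From the visible intercepts: no x-intercept at any integer in the box; no y-intercept at any integer in the box.
Fitting integer coefficients to these (and the overall shape) gives p.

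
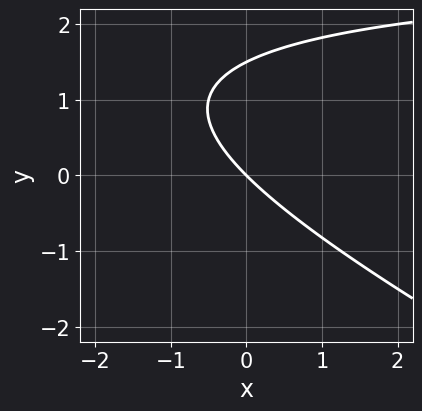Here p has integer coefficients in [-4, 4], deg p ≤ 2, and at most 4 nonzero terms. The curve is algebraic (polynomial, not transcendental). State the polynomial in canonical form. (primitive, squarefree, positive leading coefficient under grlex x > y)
x*y + 2*y^2 - 3*x - 3*y

(a) deg p = 2. The shape is more complex than any degree-1 curve.
(b) Checking where it meets the axes: it crosses the x-axis at the gridline x = 0; it crosses the y-axis at the gridline y = 0.
(c) These observations pin down the coefficients.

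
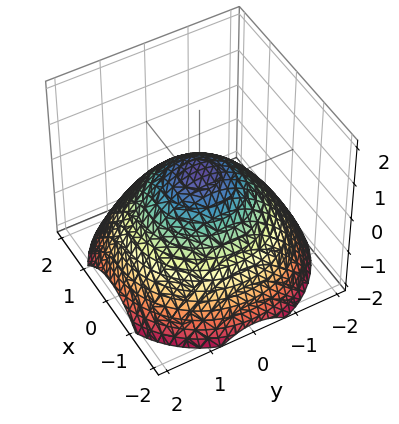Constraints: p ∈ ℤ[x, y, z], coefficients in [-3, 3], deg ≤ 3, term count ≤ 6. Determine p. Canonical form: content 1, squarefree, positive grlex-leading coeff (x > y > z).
x^2 + y^2 + 2*z - 1

1. deg p = 2. The shape is more complex than any degree-1 surface.
2. Symmetry: the z-axis is an axis of rotation, so x and y enter only as x² + y².
3. Observable constraints: a circular section at z = 0 has radius exactly 1; the x-axis gridline crossings are at x ∈ {-1, 1}.
4. Assembling these constraints gives the stated polynomial. Check: (0, 1, 0) on the y-axis lies on the surface, and p(0, 1, 0) = 0. ✓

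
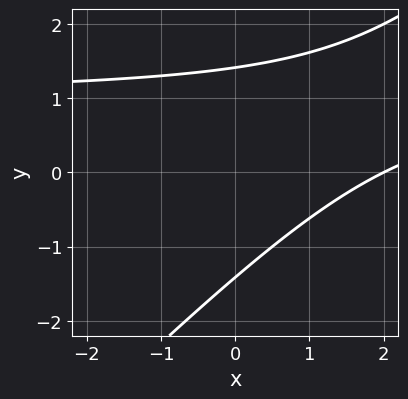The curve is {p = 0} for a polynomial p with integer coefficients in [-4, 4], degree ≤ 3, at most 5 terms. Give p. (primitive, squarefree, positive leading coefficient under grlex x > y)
x*y - y^2 - x + 2

(a) deg p = 2. A generic line meets the curve in up to 2 points.
(b) Observable constraints: it crosses the x-axis at the gridline x = 2.
(c) Solving for integer coefficients yields p as stated.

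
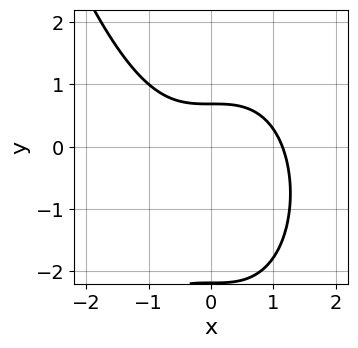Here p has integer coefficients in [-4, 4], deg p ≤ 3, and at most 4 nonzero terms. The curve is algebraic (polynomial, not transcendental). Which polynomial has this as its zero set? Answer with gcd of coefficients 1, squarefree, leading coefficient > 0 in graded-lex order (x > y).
2*x^3 + 2*y^2 + 3*y - 3

Degree: the shape is more complex than any degree-2 curve, so deg p = 3.
The integer polynomial consistent with all of this is the stated p.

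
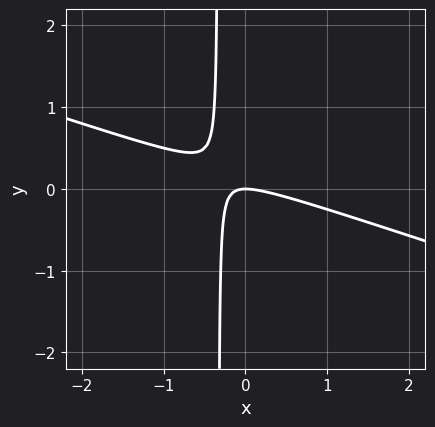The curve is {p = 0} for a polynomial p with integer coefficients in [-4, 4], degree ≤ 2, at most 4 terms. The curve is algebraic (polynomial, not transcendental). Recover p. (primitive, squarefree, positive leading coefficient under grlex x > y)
x^2 + 3*x*y + y

deg p = 2.
From the visible intercepts: it meets the y-axis at y = 0 (among the integer gridlines); one x-axis crossing is at x = 0.
The integer polynomial consistent with all of this is the stated p.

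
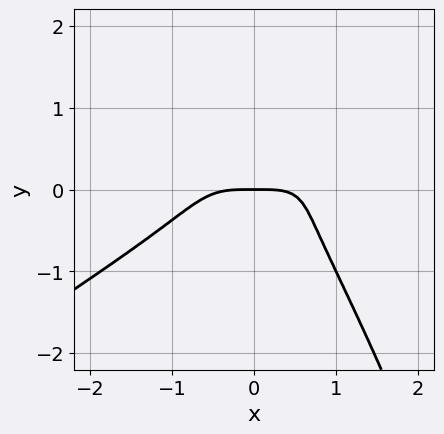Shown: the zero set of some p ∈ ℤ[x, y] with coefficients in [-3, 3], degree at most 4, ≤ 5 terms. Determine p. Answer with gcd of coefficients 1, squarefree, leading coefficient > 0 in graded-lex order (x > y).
2*x^4 - 3*x^3*y + 3*y^3 + 2*y

(a) The degree is 4 — no degree-3 curve has this shape.
(b) Observable constraints: it meets the y-axis at y = 0 (among the integer gridlines); it meets the x-axis at x = 0 (among the integer gridlines).
(c) The integer polynomial consistent with all of this is the stated p.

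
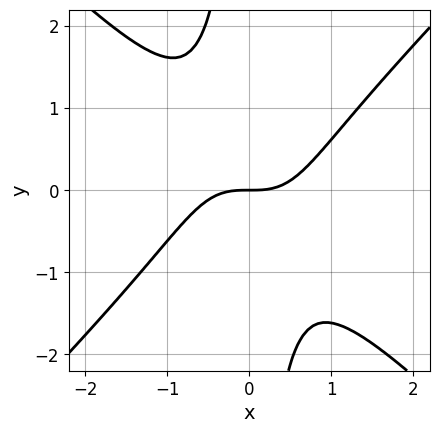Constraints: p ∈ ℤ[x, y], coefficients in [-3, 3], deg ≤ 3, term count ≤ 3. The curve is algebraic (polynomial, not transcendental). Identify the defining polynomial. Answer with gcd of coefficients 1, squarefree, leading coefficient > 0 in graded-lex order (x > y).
x^3 - x*y^2 - y

deg p = 3. A generic line meets the curve in up to 3 points.
Checking where it meets the axes: one y-axis crossing is at y = 0; one x-axis crossing is at x = 0.
Putting this together gives p.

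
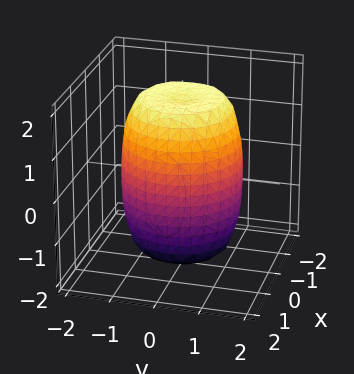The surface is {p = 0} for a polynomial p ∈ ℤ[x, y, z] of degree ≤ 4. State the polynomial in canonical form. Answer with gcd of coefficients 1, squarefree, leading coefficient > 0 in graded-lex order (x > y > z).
2*x^4 + 4*x^2*y^2 + 2*y^4 - 2*x^2 - 2*y^2 + z^2 - 3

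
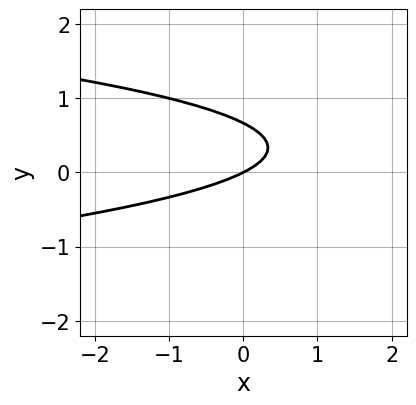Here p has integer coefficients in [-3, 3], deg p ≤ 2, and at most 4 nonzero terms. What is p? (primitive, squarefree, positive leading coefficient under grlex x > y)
3*y^2 + x - 2*y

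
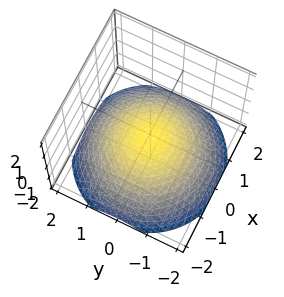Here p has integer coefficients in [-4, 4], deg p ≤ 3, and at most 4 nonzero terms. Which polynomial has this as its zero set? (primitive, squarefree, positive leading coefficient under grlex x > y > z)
First, the degree is 2 — no degree-1 surface has this shape.
Next, symmetry: every cross-section ⟂ z is a circle, so x, y appear only via x² + y².
Next, from the axis intercepts and sections: no y-intercept at any integer in the box; a circular section at z = -1 has radius between 1 and 2; it misses every integer gridline on the x-axis.
Finally, the integer polynomial consistent with all of this is the stated p.

x^2 + y^2 + 3*z + 1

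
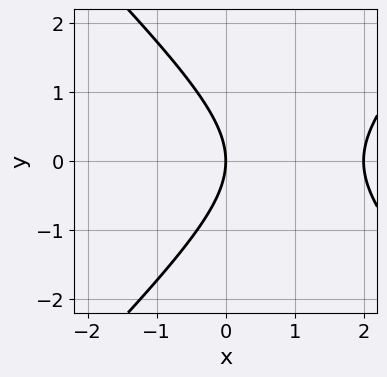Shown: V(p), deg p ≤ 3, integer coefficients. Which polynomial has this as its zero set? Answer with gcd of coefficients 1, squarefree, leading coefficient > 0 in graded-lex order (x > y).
x^2 - y^2 - 2*x

deg p = 2. No degree-1 curve has this shape.
Symmetries: mirror symmetry y ↦ −y ⇒ only even powers of y.
Reading off the gridlines: among the integer gridlines, it crosses the x-axis at x ∈ {0, 2}; one y-axis crossing is at y = 0.
These observations pin down the coefficients.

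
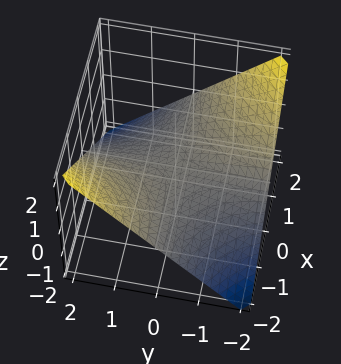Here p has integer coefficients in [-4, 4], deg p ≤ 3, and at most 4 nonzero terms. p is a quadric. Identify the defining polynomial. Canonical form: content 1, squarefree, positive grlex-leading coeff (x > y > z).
x*y + 2*z

First, deg p = 2. A hyperbolic paraboloid; a quadric.
Then, from the axis intercepts and sections: it crosses the z-axis at the gridline z = 0; the visible y-axis segment lies entirely on the surface; every point of the x-axis in the box is on the surface.
Finally, the integer polynomial consistent with all of this is the stated p.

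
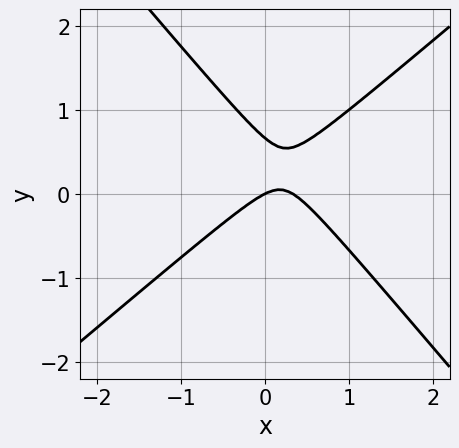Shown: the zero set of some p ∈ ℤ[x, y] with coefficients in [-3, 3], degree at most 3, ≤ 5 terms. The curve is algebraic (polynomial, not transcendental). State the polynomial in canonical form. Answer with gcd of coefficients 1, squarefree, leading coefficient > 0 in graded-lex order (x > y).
3*x^2 - x*y - 3*y^2 - x + 2*y

(a) deg p = 2. The shape is more complex than any degree-1 curve.
(b) Checking where it meets the axes: one x-axis crossing is at x = 0; it crosses the y-axis at the gridline y = 0.
(c) Together with the visible shape, these determine p as stated.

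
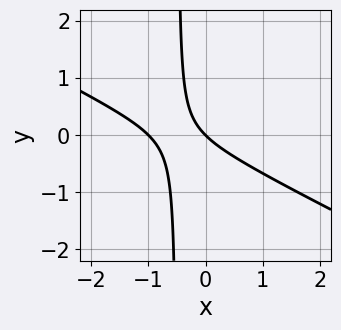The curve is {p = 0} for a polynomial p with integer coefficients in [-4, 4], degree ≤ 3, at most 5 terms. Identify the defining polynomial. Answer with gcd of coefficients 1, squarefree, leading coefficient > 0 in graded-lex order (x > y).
x^2 + 2*x*y + x + y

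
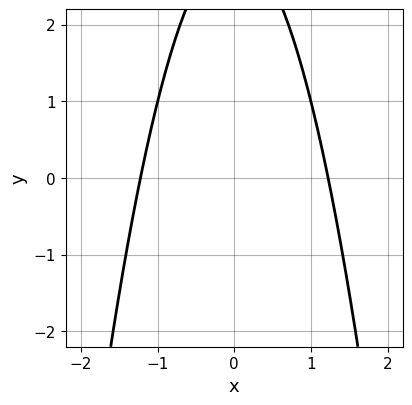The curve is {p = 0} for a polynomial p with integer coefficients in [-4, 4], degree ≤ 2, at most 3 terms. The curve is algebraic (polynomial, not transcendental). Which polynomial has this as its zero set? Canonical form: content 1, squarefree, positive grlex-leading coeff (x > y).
deg p = 2. No degree-1 curve has this shape.
Symmetries: the x ↦ −x reflection is a symmetry, so x appears only in even powers.
From the visible intercepts: the curve avoids every integer y-axis point in the box.
Fitting integer coefficients to these (and the overall shape) gives p.

2*x^2 + y - 3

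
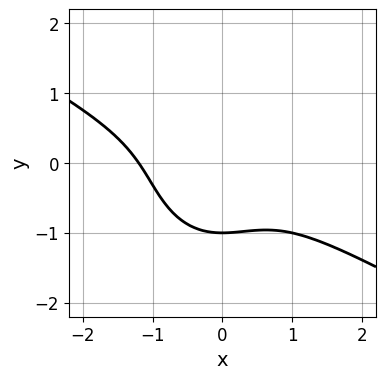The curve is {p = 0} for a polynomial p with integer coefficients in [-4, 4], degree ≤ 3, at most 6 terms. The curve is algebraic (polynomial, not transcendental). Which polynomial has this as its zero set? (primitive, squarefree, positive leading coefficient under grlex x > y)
First, degree: no degree-2 curve has this shape, so deg p = 3.
Then, from the visible intercepts: it crosses the y-axis at the gridline y = -1.
Finally, fitting integer coefficients to these (and the overall shape) gives p.

2*x^3 + 3*x^2*y + 2*y^3 + x^2 + 2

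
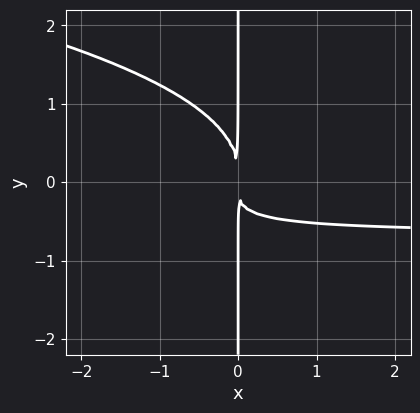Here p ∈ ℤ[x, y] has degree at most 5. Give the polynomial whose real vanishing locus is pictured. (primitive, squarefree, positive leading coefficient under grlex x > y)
3*x*y^3 + 3*x^2*y + 2*x^2

First, deg p = 4. A generic line meets the curve in up to 4 points.
Next, from the visible intercepts: the visible y-axis segment lies entirely on the curve.
Finally, these observations pin down the coefficients.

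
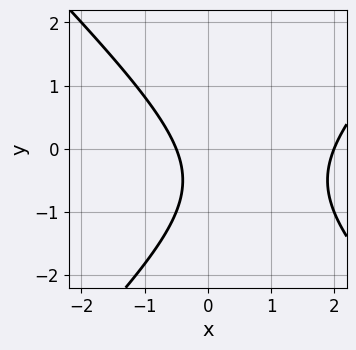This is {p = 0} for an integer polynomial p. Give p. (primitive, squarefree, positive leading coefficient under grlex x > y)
2*x^2 - 2*y^2 - 3*x - 2*y - 2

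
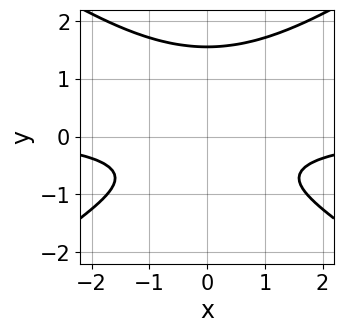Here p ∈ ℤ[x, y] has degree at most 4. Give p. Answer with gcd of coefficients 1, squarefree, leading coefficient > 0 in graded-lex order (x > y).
Degree: no degree-2 curve has this shape, so deg p = 3.
Symmetries: the x ↦ −x reflection is a symmetry, so x appears only in even powers.
Observable constraints: the curve avoids every integer x-axis point in the box.
Assembling these constraints gives the stated polynomial.

x^2*y - 2*y^3 + y^2 + 2*y + 2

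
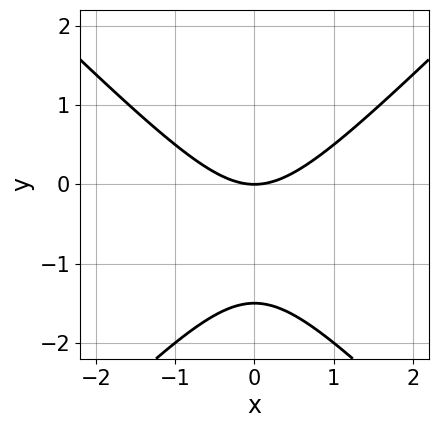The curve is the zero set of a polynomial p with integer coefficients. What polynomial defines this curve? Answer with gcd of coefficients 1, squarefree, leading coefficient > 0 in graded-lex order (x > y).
2*x^2 - 2*y^2 - 3*y

(a) Degree: a generic line meets the curve in up to 2 points, so deg p = 2.
(b) Symmetries: mirror symmetry x ↦ −x ⇒ only even powers of x.
(c) From the visible intercepts: one y-axis crossing is at y = 0; it meets the x-axis at x = 0 (among the integer gridlines).
(d) The integer polynomial consistent with all of this is the stated p.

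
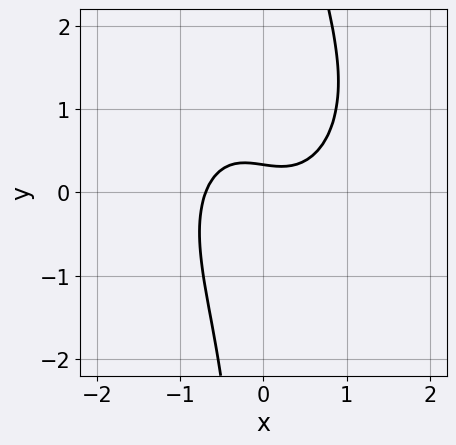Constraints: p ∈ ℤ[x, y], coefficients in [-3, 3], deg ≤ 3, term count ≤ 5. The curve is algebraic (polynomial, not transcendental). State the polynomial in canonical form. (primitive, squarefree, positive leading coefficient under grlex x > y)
1. Degree: no degree-2 curve has this shape, so deg p = 3.
2. The integer polynomial consistent with all of this is the stated p.

3*x^3 + 2*x*y^2 - 2*x*y - 3*y + 1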